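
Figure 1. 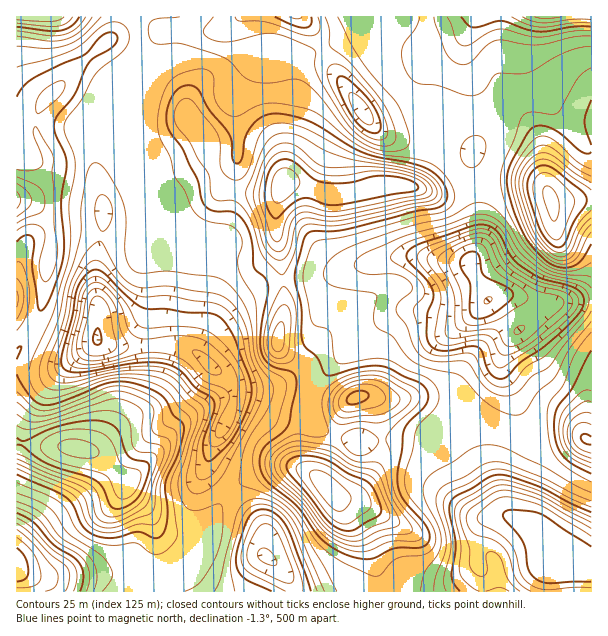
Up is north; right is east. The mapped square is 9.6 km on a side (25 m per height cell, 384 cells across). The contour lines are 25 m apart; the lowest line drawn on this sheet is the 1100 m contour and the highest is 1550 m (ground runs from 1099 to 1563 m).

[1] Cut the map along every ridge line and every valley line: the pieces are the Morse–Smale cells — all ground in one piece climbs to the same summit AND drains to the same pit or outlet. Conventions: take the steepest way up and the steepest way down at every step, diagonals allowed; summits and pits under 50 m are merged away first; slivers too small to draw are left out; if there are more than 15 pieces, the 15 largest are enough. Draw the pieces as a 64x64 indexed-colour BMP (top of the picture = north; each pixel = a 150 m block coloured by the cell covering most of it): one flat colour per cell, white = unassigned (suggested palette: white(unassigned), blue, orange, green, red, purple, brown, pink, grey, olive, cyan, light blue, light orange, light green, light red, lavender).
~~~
<image width="64" height="64" href="data:image/bmp;base64,Qk12CAAAAAAAAHYAAAAoAAAAQAAAAEAAAAABAAQAAAAAAAAIAAATCwAAEwsAABAAAAAAAAAA////ALR3HwAOf/8ALKAsACgn1gC9Z5QAS1aMAMJ34wB/f38AIr28AM++FwDox64AeLv/AIrfmACWmP8A1bDFAAAAAAAAAAAAAAAAAAAAAAu7u7u7szMzMzMzMzMzMzMzAAAAAAAACAAAAAAAAAAAu7u7u7szMzMzMzMzMzMzMzOIiIiIiIiIgAAAAAAAAAu7u7u7uzMzMzMzMzMzMzMzM4iIiIiIiIiAAAAAAAAAu7u7u7u7MzMzMzMzMzMzMzPuiIiIiIiIiIAAAAAAAAC7u7u7u7MzMzMzMzMzMzMz7u6IiIiIiIiIgAAAAAAAALu7u7u7szMzMzMzMzMzMz7u7oiIiIiIiIiAAREQAAAAu7u7u7szMzMzMzMzMzMzPu7uiIiIiIiIiIERERAAAAu7u7u7uzMzMzMzMzMzMz7u7u6IiIiIiIiIgREREQAAu7u7u7uzMzMzMzMzMzA+7u7u7oiIiIiIiIgREREREAu7u7u7uzMzMzMzMzMwAO7u7u7uiIiIiIiIgREREREQu7u7u7u7AzMzMzMzMzAA7u7u7u6IiIiIiIgRERERERC7u7u7u7AAMzMzMzMzAADu7u7u7oiIiIiIiBERERERAAC7u7u7AAADMzMzMzMAAO7u7u7uiIiIiIiBERERERAAAAC7uwAAAAAzMzMzMAAA7u7u7u6IiIiIiBEREREREAAAAAAAAAAAADMzMzMwAADu7u7u7oiIiIiBERERERERAAAAAAAAAAAAAzMzMwAAAO7u7u7ugREREREREREREREAAAAAAAAAAAADMzMAAAAA7u7u7u4RERERERERERERERAAAAAAAAd3d3AAAAAAAAAMzMzMzBEREREREREREREREAAAAAAHd3d3AAAAAAAAB3zMzMzMERERERERERERERERAAAAAAd3d3cAAAAAAAB3fMzMzMwREREREREREREREREAAAAAB3d3dwAAAAAAd3d8zMzMzBEREREREREREREREQAAAAAHd3d3AAAAd3d3d3zMzMzMERERERERERERERERAAAAAAd3d3d3d3d3d3d3fMzMzMwREREREREREREREREAAAAAAHd3d3d3d3d3d3fMzMzMzBERERERERERERERAAAAAAAAB3d3d3d3d3d3d8zMzMzMERERERERERERERAAAAAAAAAAd3d3d3d3d3d3zMzMzMwRERERERERERERAAAAAACZkAAHd3d3d3d3d3fMzMzMzAERERERIiIiIiIgAAAACZmZAAB3d3d3d3d3d3zMzMzMARHd3dIiIiIiIiAAAAAJmZmZmZd3d3d3d3d3fMzMzMwA3d3d0iIiIiIiIgAAAAmZmZmZmXd3d3d3d3d3zMzMzADd3d3SIiIiIiIiIAAAAJmZmZmZl3d3d3d3d3AMzMzMAA3d3dIiIiIiIiIiAAAAmZmZmZmZmZmZmZd3AAzMzMwADd3d0iIiIiIiIiIgAACZmZmZmZmZmZmZmXAACqqqqgAN3d3SIiIiIiIiIiIAAJmZmZmZmZmZmZmZqqqqqqqqAA3d3dIiIiIiIiIiIiIgmZmZmZmZmZmZmZqqqqqqqqoADd3d0iIiIiIiIiIiIiJmZmaZmZmZmZmZmqqqqqqqqgAA3d3SIiIiIiIiIiIiJmZmZmZpmZmZmZmqqqqqqqqqAADd3dIiIiIiIiIiIiImZmZmZmZmZmZmZmqqqqqqqqoAAN3d0iIiIiIiIiIiIiZmZmZmZmZmZmZmaqqqqqqqqgAA3d3SIiIiIiIiIiIiJmZmZmZmZmZmZmZmqqqqqqqqAADd3d0iIiIiIiIiIiImZmZmZmZmZmZmZmaqqqqqqqoADd3d3QAAAiIiIiIiIiZmZmZmZmZmZmZmZqqqqqqqqgDd3d3dAAAAIiIiIiIiJmZmZmZmZmZmZmZmqqqqqqqqDd3d3d0AAAAiIiIiIiImZmZmZmZmZmZmZmqqqqqqREQA3d3d0AAAAiIiIiImZmZmZlVVZmZmZgAAaqqqqqRERAAN3d3QAAAAIiIiJmZmZlVVVVVVVVVQAAAEREREREREAA3d3dAAAAAAIiJmZmZmVVVVVVVVVVAAAAREREREREQAAN3d0AAAAAAAImZmZmVVVVVVVVVVVQAABERERERERAAA3d3QAAAAAAAGZmZmVVVVVVVVVVVVAAAEREREREREAAAA3dAAAAAAAAZVVVVVVVVVVVVVVVUAAPREREREREQAAAAAAAAAAAAABVVVVVVVVVVVVVVVVQAP9ERERERERAAAAAAAAAAAAABVVVVVVVVVVVVVAAAAD///REREREREAAAAAAAAAAAABVVVVVVVVVVVVVAAAAD///9EREREREQAAAAAAAAAAAAFVVVVVVVVVVVVAAAAD////0RERERERAAAAAAAAAAAAAVVVVVVVVVVVVUAAAD/////REREREREAAAAAAAAAAAAAFVVVVVVVVVVUAAAD/////REREREREQAAAAAAAAAAAAABVVVVVVVVVUAAAD/////9ERERERERAAAAAAAAAAAAAAAVVVVVVVVVQAAD/////9EREREREREAAAAAAAAAAAAAAAAVVVVVVVQAAAP/////0REREREREQAAAAAAAAAAAAAAAAFUAAAVQAAAP//////RERERERERAAAAAAAAAAAAAAAAAAAAAAAAAAA//////9EREREREREAAAAAAAAAAAAAAAAAAAAAAAAAAAP/////0REREREREQAAAAAAAAAAAAAAAAAAAAAAAAAAA//////RERERERERAAAAAAAAAAAAAAAAAAAAAAAAAAAD//////0RERERERE"/>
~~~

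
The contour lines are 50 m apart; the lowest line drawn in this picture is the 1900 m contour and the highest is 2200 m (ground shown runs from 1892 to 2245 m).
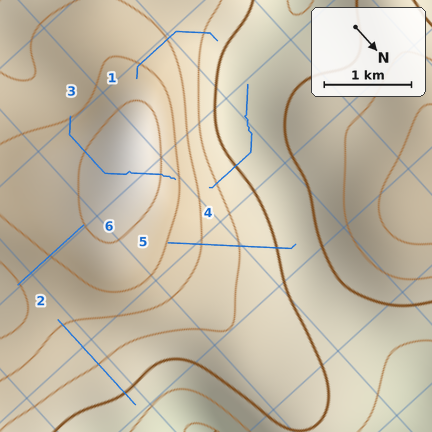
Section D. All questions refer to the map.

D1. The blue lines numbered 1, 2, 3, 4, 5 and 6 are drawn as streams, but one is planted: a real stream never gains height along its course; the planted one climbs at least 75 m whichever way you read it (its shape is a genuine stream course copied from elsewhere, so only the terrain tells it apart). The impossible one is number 3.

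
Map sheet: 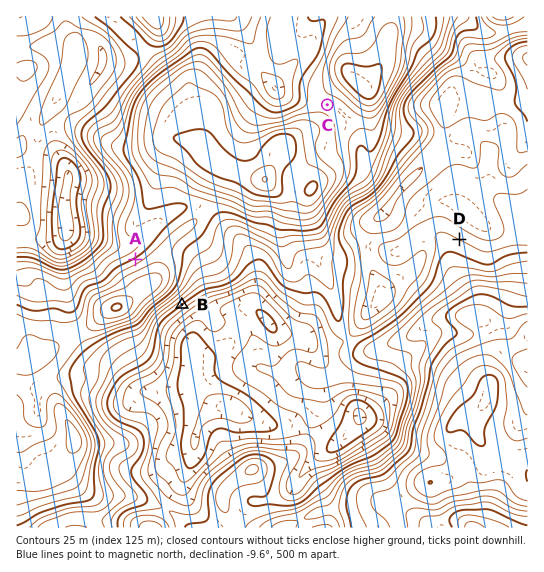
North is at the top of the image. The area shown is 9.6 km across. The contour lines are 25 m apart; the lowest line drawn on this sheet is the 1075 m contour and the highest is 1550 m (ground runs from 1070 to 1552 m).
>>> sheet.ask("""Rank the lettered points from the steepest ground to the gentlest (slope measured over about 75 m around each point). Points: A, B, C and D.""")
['B', 'A', 'D', 'C']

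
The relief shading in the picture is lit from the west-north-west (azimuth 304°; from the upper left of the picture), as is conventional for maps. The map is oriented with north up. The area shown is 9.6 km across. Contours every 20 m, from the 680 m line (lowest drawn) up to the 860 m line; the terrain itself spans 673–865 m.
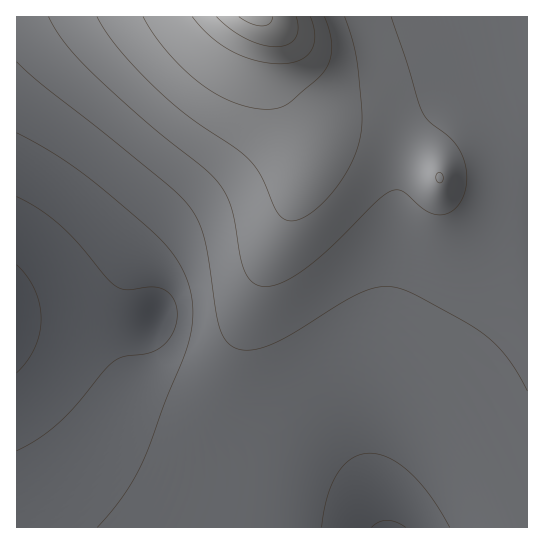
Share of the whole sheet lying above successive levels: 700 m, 92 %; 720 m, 78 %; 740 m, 47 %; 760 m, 24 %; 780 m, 12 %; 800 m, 5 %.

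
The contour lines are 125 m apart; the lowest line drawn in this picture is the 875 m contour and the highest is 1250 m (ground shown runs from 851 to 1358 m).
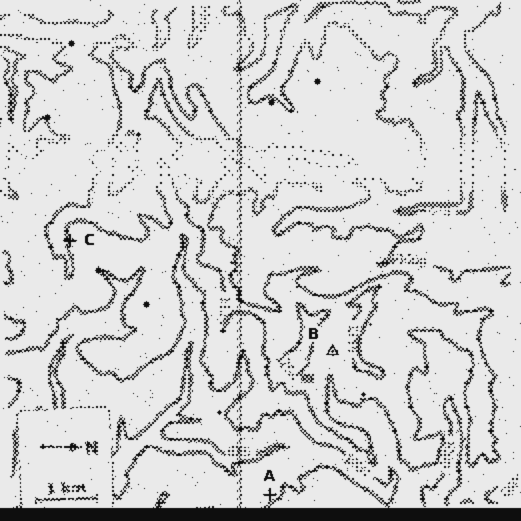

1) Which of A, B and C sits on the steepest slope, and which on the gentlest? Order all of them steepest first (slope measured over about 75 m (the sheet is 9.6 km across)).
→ C A B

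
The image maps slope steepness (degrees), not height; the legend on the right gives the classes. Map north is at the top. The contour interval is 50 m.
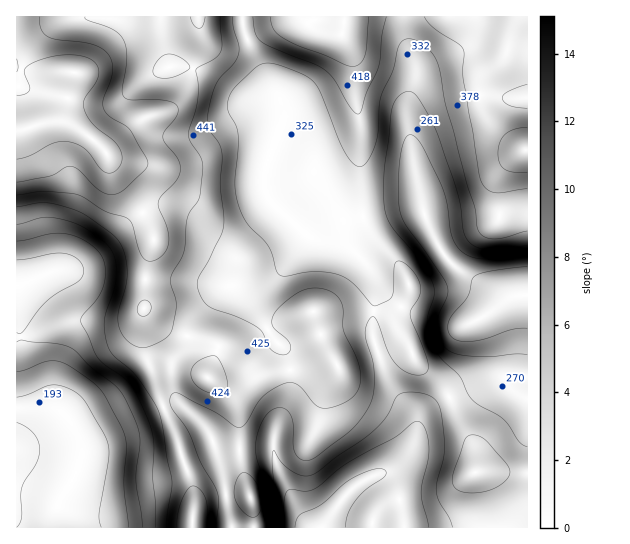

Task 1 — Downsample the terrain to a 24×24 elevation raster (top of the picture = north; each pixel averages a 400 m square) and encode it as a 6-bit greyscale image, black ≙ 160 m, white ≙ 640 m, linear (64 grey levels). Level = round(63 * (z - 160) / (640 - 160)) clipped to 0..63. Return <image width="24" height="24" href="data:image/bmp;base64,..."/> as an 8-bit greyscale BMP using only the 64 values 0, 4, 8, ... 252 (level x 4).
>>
<image width="24" height="24" href="data:image/bmp;base64,Qk12BgAAAAAAADYEAAAoAAAAGAAAABgAAAABAAgAAAAAAEACAAATCwAAEwsAAAABAAAAAAAAAAAAAAEBAQACAgIAAwMDAAQEBAAFBQUABgYGAAcHBwAICAgACQkJAAoKCgALCwsADAwMAA0NDQAODg4ADw8PABAQEAAREREAEhISABMTEwAUFBQAFRUVABYWFgAXFxcAGBgYABkZGQAaGhoAGxsbABwcHAAdHR0AHh4eAB8fHwAgICAAISEhACIiIgAjIyMAJCQkACUlJQAmJiYAJycnACgoKAApKSkAKioqACsrKwAsLCwALS0tAC4uLgAvLy8AMDAwADExMQAyMjIAMzMzADQ0NAA1NTUANjY2ADc3NwA4ODgAOTk5ADo6OgA7OzsAPDw8AD09PQA+Pj4APz8/AEBAQABBQUEAQkJCAENDQwBEREQARUVFAEZGRgBHR0cASEhIAElJSQBKSkoAS0tLAExMTABNTU0ATk5OAE9PTwBQUFAAUVFRAFJSUgBTU1MAVFRUAFVVVQBWVlYAV1dXAFhYWABZWVkAWlpaAFtbWwBcXFwAXV1dAF5eXgBfX18AYGBgAGFhYQBiYmIAY2NjAGRkZABlZWUAZmZmAGdnZwBoaGgAaWlpAGpqagBra2sAbGxsAG1tbQBubm4Ab29vAHBwcABxcXEAcnJyAHNzcwB0dHQAdXV1AHZ2dgB3d3cAeHh4AHl5eQB6enoAe3t7AHx8fAB9fX0Afn5+AH9/fwCAgIAAgYGBAIKCggCDg4MAhISEAIWFhQCGhoYAh4eHAIiIiACJiYkAioqKAIuLiwCMjIwAjY2NAI6OjgCPj48AkJCQAJGRkQCSkpIAk5OTAJSUlACVlZUAlpaWAJeXlwCYmJgAmZmZAJqamgCbm5sAnJycAJ2dnQCenp4An5+fAKCgoAChoaEAoqKiAKOjowCkpKQApaWlAKampgCnp6cAqKioAKmpqQCqqqoAq6urAKysrACtra0Arq6uAK+vrwCwsLAAsbGxALKysgCzs7MAtLS0ALW1tQC2trYAt7e3ALi4uAC5ubkAurq6ALu7uwC8vLwAvb29AL6+vgC/v78AwMDAAMHBwQDCwsIAw8PDAMTExADFxcUAxsbGAMfHxwDIyMgAycnJAMrKygDLy8sAzMzMAM3NzQDOzs4Az8/PANDQ0ADR0dEA0tLSANPT0wDU1NQA1dXVANbW1gDX19cA2NjYANnZ2QDa2toA29vbANzc3ADd3d0A3t7eAN/f3wDg4OAA4eHhAOLi4gDj4+MA5OTkAOXl5QDm5uYA5+fnAOjo6ADp6ekA6urqAOvr6wDs7OwA7e3tAO7u7gDv7+8A8PDwAPHx8QDy8vIA8/PzAPT09AD19fUA9vb2APf39wD4+PgA+fn5APr6+gD7+/sA/Pz8AP39/QD+/v4A////ABQMEBAcOGSUqHx0dDQUDBQkICA4TFBQUBQQEBAcQGSInICEeDgoHBAcICRAWGBcVBQQEBAcRGiEjHR8aERIOCAUGCA8ZHBsYBgUEBAYQGiMfGx0WFBoXEQsICQ0WGxkVBQQEBAgQGyIdHB4YFRwdGRMOCw4WGBYSBQQEBgwUHh8eISIcGR0fHhgSDhAUFBIPBgUGCRAZISElJiQhHiAiIhsVFBQUEQ8ODAoLEhohJCMnJyQiISEkJBsYGhcSDw4OEhETGCEmJiQlJiQgHyEkIRoZGxMJCAkKEhUXGyMqKiYkIyEfISMjHhkaGQ8EAgMEERMWGSErLCYhHx4dHyMjHhkZGRIIAwEBERESFR4pKiUgHh0cGh0dGhcYGhIJBQIBEhISFR4pLCchHx4bGBcXFhYYFgwICgoJGRcXGyQsLyojIB0ZFhUVFhYWDwgMFBgWIR8hJistLikkIRoWFRUWFhYSCQcOGBwbKikrLjIwLSomIRgWFhYWFhYQCAgQGh4eNTMxNTg0MS0nIBgWFhYWFxcQCQsTHSMlOjg2Ojs2MSwmIBkWFhYXGRkRCg4WHyUqPTw7OzgzLyokHhkWFhYXGxwTDREZICQnPDw8ODIwMCwlHBgWFhYZHh0UDxQbICEhOjs8OTErKSkmHhgWFhcbIR8XExYcICAfOjs9OzMqJiYmIhwYGRsgJSMaFRcdISIiODc3NTArJycpJx8eISYoKiUcGBoeICMjNzIvLi0rKSosJx8iKCorKyYeHB8hISMlA=="/>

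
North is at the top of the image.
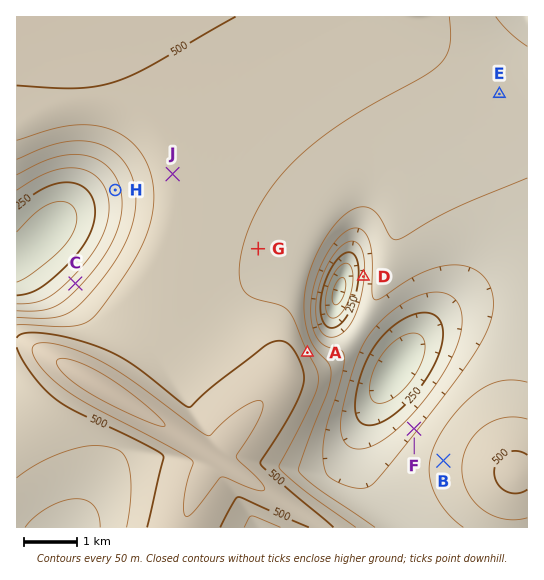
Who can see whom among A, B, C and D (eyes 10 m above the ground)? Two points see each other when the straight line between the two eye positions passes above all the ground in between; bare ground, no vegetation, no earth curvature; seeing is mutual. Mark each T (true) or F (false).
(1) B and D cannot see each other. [T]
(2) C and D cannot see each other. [T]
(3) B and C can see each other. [F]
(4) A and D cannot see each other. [F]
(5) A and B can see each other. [T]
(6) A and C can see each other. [F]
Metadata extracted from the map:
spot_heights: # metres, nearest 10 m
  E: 430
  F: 340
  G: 440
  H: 330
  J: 470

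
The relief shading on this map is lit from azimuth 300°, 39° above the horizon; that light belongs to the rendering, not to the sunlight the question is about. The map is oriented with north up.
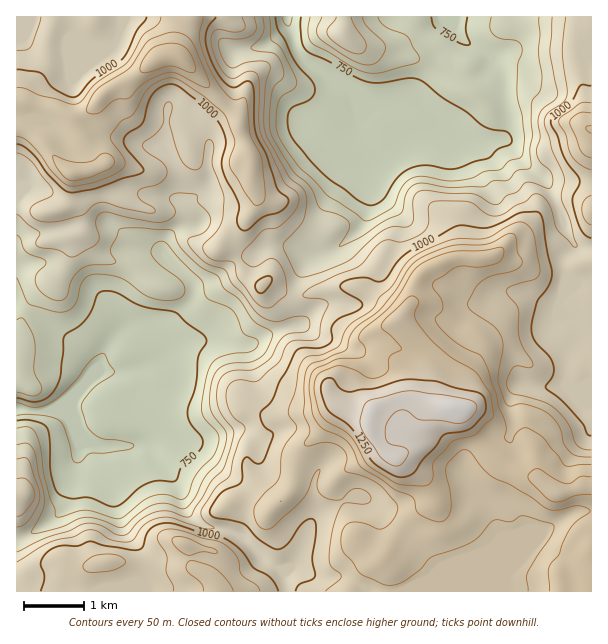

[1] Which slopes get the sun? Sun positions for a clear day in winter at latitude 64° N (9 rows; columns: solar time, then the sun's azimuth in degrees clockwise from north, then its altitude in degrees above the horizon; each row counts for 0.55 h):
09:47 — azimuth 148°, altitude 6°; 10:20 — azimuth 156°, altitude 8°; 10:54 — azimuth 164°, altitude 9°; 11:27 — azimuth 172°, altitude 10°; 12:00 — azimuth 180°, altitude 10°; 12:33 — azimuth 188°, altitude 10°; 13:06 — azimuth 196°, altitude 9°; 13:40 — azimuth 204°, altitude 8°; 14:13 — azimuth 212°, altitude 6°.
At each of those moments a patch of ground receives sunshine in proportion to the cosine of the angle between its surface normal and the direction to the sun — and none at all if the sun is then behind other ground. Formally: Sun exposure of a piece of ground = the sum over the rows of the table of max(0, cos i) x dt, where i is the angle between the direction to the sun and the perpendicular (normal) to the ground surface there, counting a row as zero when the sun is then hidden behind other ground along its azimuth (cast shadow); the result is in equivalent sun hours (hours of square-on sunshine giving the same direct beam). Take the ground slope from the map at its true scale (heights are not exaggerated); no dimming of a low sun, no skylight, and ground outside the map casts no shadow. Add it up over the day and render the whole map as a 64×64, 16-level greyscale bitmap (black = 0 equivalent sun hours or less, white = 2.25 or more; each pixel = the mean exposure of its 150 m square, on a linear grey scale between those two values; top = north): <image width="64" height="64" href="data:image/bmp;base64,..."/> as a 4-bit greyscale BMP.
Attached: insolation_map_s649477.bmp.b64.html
<image width="64" height="64" href="data:image/bmp;base64,Qk12CAAAAAAAAHYAAAAoAAAAQAAAAEAAAAABAAQAAAAAAAAIAAATCwAAEwsAABAAAAAAAAAAAAAAABEREQAiIiIAMzMzAERERABVVVUAZmZmAHd3dwCIiIgAmZmZAKqqqgC7u7sAzMzMAN3d3QDu7u4A////AEVEVWZlVVVVVWZlQzIjMjMhEQFHiHVVVVVVVVVVVVREVVVWd4iHZWZnmXUyEQASIRJDNquqmGVVVVVVVVVVVEQkVmZmiamGVVZlMiNCABREVniYiYd3dlVVVVVVREM0RAE1ZTIzRDIjRVQ0ZTIBaIZVV4dVVlVmZlVVVVVTISRFAAERAAAAACaJmHUxADeYhlRFd2QjRFZ3d2VVVVQiRUUAAAAAAAAAR4ZCEAACipd2VERmUxJEV4mIdlVVVTIkQ0AAAAAAAAASEAAAACarp2ZUQzMyEkVmeIh2ZVVVQyNExQAAAAAAAAAAAAAUiZqph2VDEAESRniHZWZmZmZ2MRK5MAAAAAAAAAAAAYqYZpuodlMQACM2iqhkRVZWeKylIptgAAAAAAAAAAAAN3YyWbqYdSESRWVmZlREVVaKzv25eFAAAAAAAAAAAAABIyETeYiYVVV5uodUREVmeby6q8wRIAAAAAAAAAAAAAACMhE2ZniHec7+yWREVoqrunMjZwEQAAAAAAAAAAAAABQyIzVkNpvf//64ZDVompl2MQASAiAAAAAAAAAAAAAARCI0VWUya///yoZFVniHZDIiEAACMRAAAAAAAAAAAAEzM0VWiGRHvbhomYmHd2VCIzIgAAEiIQAAAAAAAAAAASMzM0aJmIm5ZEV6y6h2UyNEMRAAACIhAAABERAAAAABIjQyI2m8zLhURFaKvLdDNFIiEAABIyEiRVQzIRAAABQyRlIRON79plVVZ4v/+mZUIRMxAQABETVlVDMyIhI2mpd3ZmZ639plVVVWi83suEIzMxASAAATRVREMzIiNGmqqXVWd4rLlUVlVVZ5maykIjIQABExRDNERERDMzMzV4dlQzQzWIZDM1VVVnZURVIQAAABIv/9hEI0REREQzM1ZUMiMzR4YyEQFFVTEAABMxAAABJEuGeYQxIzRERDMzRDIhIzNGZDEQAAERAAAAASEAABI0RDJGd0MRIzREREQyEAAiI0QhIhAAAAAAAAASRBAkREVUREVWZERURERFVCAAAAETMgABAAAAAAAAARJWeIZURFVVVVZ2VnZlVVVUIAAAABIgAAAAAREAEREAE1Z2QzRERVVVVnh1VVVVVUMQAAABIhAAAAE0MzMzMQEkVlMRNERERERWd3ZVVVVVQyIQAAEQAAAAFVRVVVMQEjM0QiI0RERERWZmd1VVVWZVQyERIhAAAAAUZ3d2MRIjIjRDM0RFUzRXh2ZnZVVVZmZUNGiqUQAAAAAUeGMRNDISNEVUREVTRpqpdmZ3d3dnd2VWi9qGMREAAAATREVUMRIzRmVFVVRpvMp2ZmeazKhmZ3isuGZlMQAAAAA3h1MzMzI1ZlVVVnq7qGVWeK3u2mV5q8ynVVVDIhAAABNDNFVUMiRnVVVWeZdmZneKu5hlVWi9yIdSEiNWUgAAEiJGZmZVZ4hlVEZVRGiau8uWMRJXd5tyNUEAABEAAAAUZ3ZomZqqmHVVVTIkes7uyVIRFJztpiABEQAAAAARABFpmIm83KqFVWd3ZVZ5vLhjIiJJzv/FIQAREAAAABIQAANpqqu4ZlMzNFnNyYiZZDMzRYzcu5ZTEBEiEAAAERAAAAEiIkZDQ0UgF3iqmaqHd3d4qnQjVoZUNERUEAAAAAAAAAAAA1M0RDSHVDRnhkVnebuDAAFIqXiHZWZSAAAAAAAAAAAAIzQxOMm8uWMzNHrO/6UgEkerqZh2RDMQAAAAAAAAAAABJDJZur3u2oeL7//rqGVERGrMuXQhAAAAAAEQAAAAAAATNHiWQjR4it/slkNFZ2VEWLuqdBAAAAAAEyEAAAAAAAI2hkQQADZ5qWUyI1VVRGeIdDVTIAAAAAAiEAAAAAAAABVjFDIn3+24ZmeIh3ZWiZdTABEQAAAAABAAAAAAAAAAEyIVVr/////Lu7qYmYipdkMQAAAAEREAAAAAAAAAAAAjREd67pZ63+yXZWiZiJhmQhAAARESIhAAAAAAAAAAAlaKp6zHEAJHhSETV3ZlZmVCEAASIjIiIRAAAAAAAAAneLzL7YMRMyERASRmZVM0QyEAASMzMyIiIQAAAAAAADZ5qq/qQjVTEBI0RWVVVDMhEQARIzMzMzIhEAAAAAAAE2d3jpQjVkNEVodmVUVmd0IRARIjMzMzMyIQAAAAAAEkiHiGQjVmVXiKqGZURniHUzIRIjM0MzMzMiEQAAAAEleql1RVZ3Zoh4qXVVVXmoRFRCIjMzQ0MzMyIiEREiIjRDMhB3dlITiYmYdVVXm7czVVQ0REMzQzMzMzNFd2Q0UxAAAEQhAABIqZmXZnrMkxNVVmVURDREREREVoqWRFZTEAAAAAAAAAJ4ibyqzvowAUVoh1QzNEZlVVZ5l0NFVUIiEQAAAAAAABR77///xBAAJnd0MiRGiqmHeIZDM0RVMzRDEQARAAAAACff//1RAAAVdjESRovu3LupZEVlRFVERUQiABMxEQAAAmvvxiEAAAEzESWK3/26qpdVVVQ0VURVVDMBJEMyIQABE1YyIgAAAAESes7/uYdlRFVCEkZkRVVVRSNEREMhEAEAAAEiAAAAASSc7+plVUREVCEmmXVUREVVVERUREMhAQAAAUVGqoQRI2nLhCERI0MhE2iIdlVERFZVNFVWZTIRAAATaKupdjETRDIREAETQxE0VmVVVVVEVVVEVVVVMyIRADRndkM0QhIyISMiIjRERFRERERERERF"/>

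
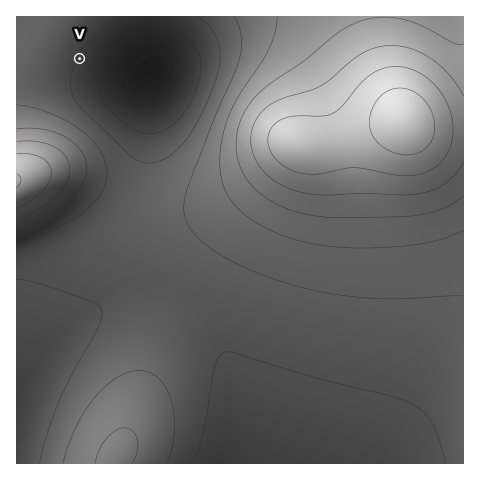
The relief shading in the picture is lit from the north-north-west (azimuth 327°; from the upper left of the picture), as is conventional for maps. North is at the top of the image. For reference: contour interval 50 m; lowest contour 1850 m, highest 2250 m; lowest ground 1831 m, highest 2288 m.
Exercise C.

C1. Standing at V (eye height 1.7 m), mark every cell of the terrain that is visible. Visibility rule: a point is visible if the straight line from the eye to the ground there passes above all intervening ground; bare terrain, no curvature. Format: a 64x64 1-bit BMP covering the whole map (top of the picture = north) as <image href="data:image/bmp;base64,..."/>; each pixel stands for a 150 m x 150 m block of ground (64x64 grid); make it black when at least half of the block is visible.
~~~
<image width="64" height="64" href="data:image/bmp;base64,Qk0+AgAAAAAAAD4AAAAoAAAAQAAAAEAAAAABAAEAAAAAAAACAAATCwAAEwsAAAIAAAAAAAAA////AAAAAAAAAAAAAAAAAAAAAAAAAAAAAAAAAAAAAAAAAAAAAAAAAAAAAAAAAAAAAAAAAAAAAAAAAAAAAAAAAAAAAAAAAAAAAAAAAAAAAAAAAAAAAAAAAAAAAAAAAAAAAAAAAAAAAAAAAAAAAAAAAAAAAAAAAAAAAAAAAAAAAAAAAAAAAAAAAAAAAAAAAAAAAAAAAAAAAAAAAAAAAAAAAAAAAAAAAAAAAAAAAAAAAAAAAAAAAAAAAAAAAAAAAAAAAAAAAAAAAAAAAAAAAAAAAAAAAAAAAAAAAAAAAAAAAAAAAAAAAAAAAAAAAAAAAAAAAAAAAAAAAAAAAAAAAAAAAAAAAAAAAAAAAAAAAAAAAAAAAAAAAAAAAAAAAAAAAAAAAAAeAAAAAAAAAD/gAAAAAAAAf/gAAAAAAAB//AAAAAAAAH//AAAAAAAA//+AAAAAAAD//+AAAADgAf//8AAAAP8D///4AAAA//////gAAAD//////AAAAP/////8AAAA//////4AAAD//////gAIAP/////+ADwA//////4A/AB//////gP8AD//////B/wAD/////+/+AAH///////4AAP///////gAA+H/////8AAB4f/////wAAD//////+AAAP//////wAAA//////+AAAD//////gAAAH/////gAAAAf////4AAAA=="/>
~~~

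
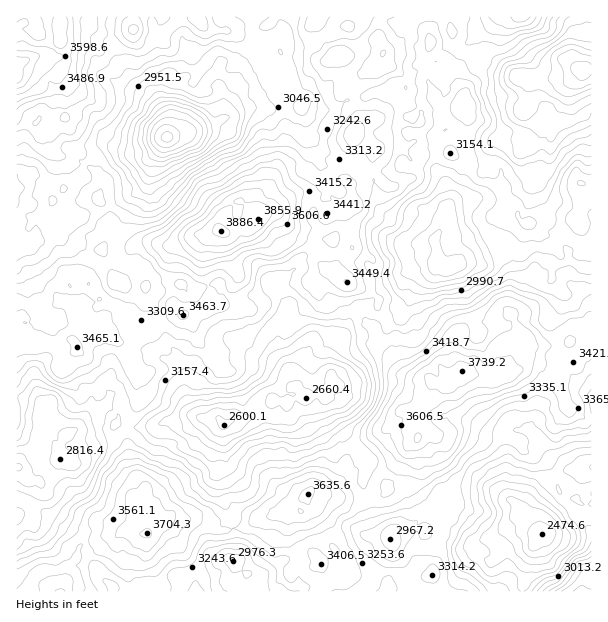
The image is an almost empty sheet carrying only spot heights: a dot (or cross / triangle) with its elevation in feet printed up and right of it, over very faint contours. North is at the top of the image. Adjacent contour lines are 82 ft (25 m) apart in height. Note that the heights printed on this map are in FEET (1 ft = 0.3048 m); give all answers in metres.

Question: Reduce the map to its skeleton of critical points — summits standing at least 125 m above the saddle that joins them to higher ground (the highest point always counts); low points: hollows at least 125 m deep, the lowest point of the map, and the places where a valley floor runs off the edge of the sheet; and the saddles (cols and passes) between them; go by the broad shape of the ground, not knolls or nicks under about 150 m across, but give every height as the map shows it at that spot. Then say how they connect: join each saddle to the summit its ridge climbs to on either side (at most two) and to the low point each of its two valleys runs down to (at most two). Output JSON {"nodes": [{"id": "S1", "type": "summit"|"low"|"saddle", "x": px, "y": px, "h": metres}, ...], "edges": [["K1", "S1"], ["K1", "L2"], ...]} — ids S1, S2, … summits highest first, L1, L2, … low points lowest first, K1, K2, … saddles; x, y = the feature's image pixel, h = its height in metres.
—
{"nodes": [
{"id": "S1", "type": "summit", "x": 582, "y": 69, "h": 1190},
{"id": "S2", "type": "summit", "x": 222, "y": 231, "h": 1185},
{"id": "S3", "type": "summit", "x": 17, "y": 69, "h": 1172},
{"id": "S4", "type": "summit", "x": 462, "y": 369, "h": 1140},
{"id": "S5", "type": "summit", "x": 582, "y": 591, "h": 1060},
{"id": "L1", "type": "low", "x": 167, "y": 137, "h": 664},
{"id": "L2", "type": "low", "x": 542, "y": 534, "h": 754},
{"id": "L3", "type": "low", "x": 224, "y": 425, "h": 793},
{"id": "L4", "type": "low", "x": 449, "y": 269, "h": 804},
{"id": "K1", "type": "saddle", "x": 317, "y": 248, "h": 1012},
{"id": "K2", "type": "saddle", "x": 158, "y": 323, "h": 1008},
{"id": "K3", "type": "saddle", "x": 374, "y": 312, "h": 972},
{"id": "K4", "type": "saddle", "x": 125, "y": 426, "h": 954},
{"id": "K5", "type": "saddle", "x": 252, "y": 24, "h": 943},
{"id": "K6", "type": "saddle", "x": 561, "y": 243, "h": 924},
{"id": "K7", "type": "saddle", "x": 589, "y": 517, "h": 887}],
"edges": [["K1", "S2"], ["K1", "L1"], ["K1", "L3"], ["K2", "S2"], ["K2", "L1"], ["K2", "L3"], ["K3", "S2"], ["K3", "S4"], ["K3", "L3"], ["K3", "L4"], ["K4", "S2"], ["K4", "S4"], ["K4", "L3"], ["K5", "S2"], ["K5", "S3"], ["K5", "L1"], ["K6", "S1"], ["K6", "S4"], ["K6", "L4"], ["K7", "S4"], ["K7", "S5"], ["K7", "L2"]]}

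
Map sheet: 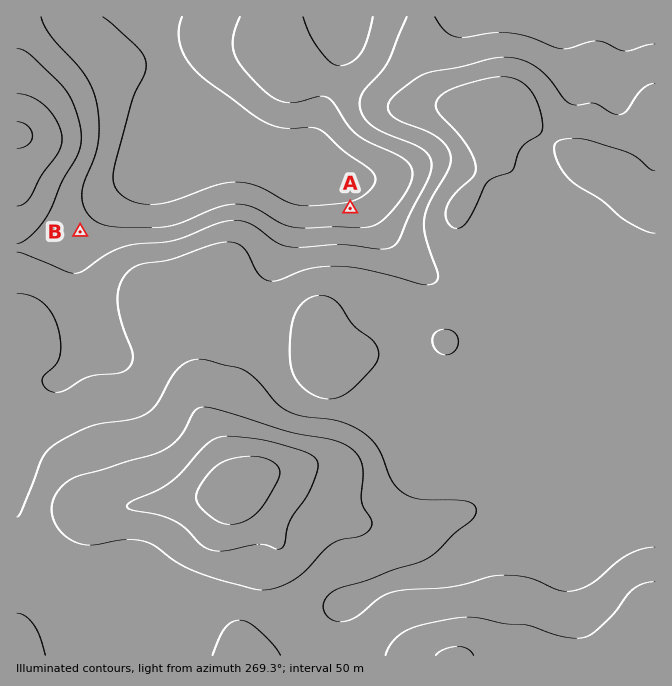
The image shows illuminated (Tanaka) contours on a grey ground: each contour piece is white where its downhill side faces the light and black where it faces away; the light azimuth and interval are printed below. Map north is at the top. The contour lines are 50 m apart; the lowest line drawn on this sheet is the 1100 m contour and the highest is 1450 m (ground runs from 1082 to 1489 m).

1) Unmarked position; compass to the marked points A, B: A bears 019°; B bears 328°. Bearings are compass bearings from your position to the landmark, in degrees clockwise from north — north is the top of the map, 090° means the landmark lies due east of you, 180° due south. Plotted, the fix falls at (249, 502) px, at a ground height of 1480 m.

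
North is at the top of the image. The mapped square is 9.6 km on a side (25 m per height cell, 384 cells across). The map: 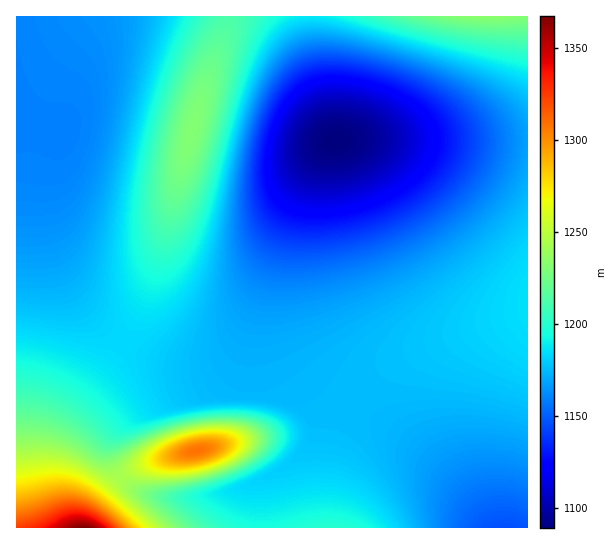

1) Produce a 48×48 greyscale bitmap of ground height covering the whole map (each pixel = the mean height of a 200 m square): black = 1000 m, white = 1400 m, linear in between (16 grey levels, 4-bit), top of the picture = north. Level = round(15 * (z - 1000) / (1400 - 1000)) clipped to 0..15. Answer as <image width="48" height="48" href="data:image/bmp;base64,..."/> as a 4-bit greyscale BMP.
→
<image width="48" height="48" href="data:image/bmp;base64,Qk32BAAAAAAAAHYAAAAoAAAAMAAAADAAAAABAAQAAAAAAIAEAAATCwAAEwsAABAAAAAAAAAAAAAAABEREQAiIiIAMzMzAERERABVVVUAZmZmAHd3dwCIiIgAmZmZAKqqqgC7u7sAzMzMAN3d3QDu7u4A////AMzN3d3LuqmYiId3d3d3d3d3d3ZmZmZmZrzMzcy7qZmIiHd3d3d3d3d3d3ZmZmZmZru8zMuqmZiId3d3d3d3d3d3d3ZmZmZmZru7u7qpmZiIh3d3d3d3d3d3d2ZmZmZmZqqqqqqZmZmZmIh3d3d3d3d3d2ZmZmZmZqqqqpmZmqqqqpmId3d3d3d3dmZmZmZmZpmZmZmZmqu7u7qph3d3d3d3dmZmZmZmZpmZmZiIiaq7u7uqmHd3d3d3dmZmZmZmZpmZmIiIiJmqu7uqmId3d3d3dmZmZmZmZoiIiIiHd3iJmZmZiHd3d3d3d2ZmZmZmZoiIiIh3d3d3iIiIh3d3d3d3d3dmZmZmd4iIiId3d3d3d3d3d3d3d3d3d3d3d3d3d4iIh3d3d3d3d3d3d3d3d3d3d3d3d3d3d4iHd3d3d3d3d3d3d3d3d3d3d3d3d3d3d3d3d3d3d3d3d3dmZnd3d3d3d3d3d3d3d3d3d3d3d3d3d3ZmZmZ3d3d3d3d3d3d3d3d3d3d3d3d3d3ZmZmZmd3d3d3d3d3d3d3d3d3d3d3d3d2ZmZmZmZ3d3d3d3d3d3d3d3d3d3d3d3d2ZmZmZmZmd3d3d3d3d3d3d3d3d3d3d3d2ZmZmZmZmZnd3d3d3d3d3d3d3d3d3d3d3ZmZmZmZmZmZ3d3d3d3d3d3d3d3d3d3d3ZmZmZmZmZmZnd3d3d3d2ZmZ3d3d3d3d3ZmZmZmZmZmZmZ3d3d3d2ZmZnd3d3d3d3ZmZmZmZmZmZmZnd3d3d2ZmZmd3d3d3d3ZmZmZmZmZmZmZmZ3d3d2ZmZmd3d3iHd3ZmZmZmZmZmZmZmZnd3d2ZmZmd3d4iId3ZmZlVVVVVmZmZmZmd3d2ZmZmZ3d4iIh3ZmZVVVVVVVVmZmZmZ3d2ZmZmZ3d4iIh3ZmVVVVVVVVVVZmZmZnd2ZmZmZ3d4iIh3dmVVVVVVVVVVVWZmZmd2ZmZmZ3d4iIiHdmVVRERERFVVVVZmZmZ2ZmZmZnd4iIiHdmVURERERERVVVVmZmZmZmZmZnd4iIiHdmVUREREREREVVVWZmZmZmZmZnd4iJiIdmVURERERERERVVVZmZmZmZmZnd4iJmIdmVUREMzRERERVVVZmZmZmZmZmd4iJmId2VURDMzM0RERFVVZmZmZmZmZmd3iJmId2VURDMzM0RERFVVVmZmZmZmZmd3iJmYh2ZUREMzNERERFVVZmZmZmZmZmd3iImYh2ZVRERERERERVVVZmZmZmZmZmZ3iImYh3ZVREREREREVVVWZmZmZmZmZmZ3eIiYiHZlVERERERFVVVmZmZ2ZmZmZmZ3eIiIiHdlVVRERFVVVWZmZnd2ZmZmZmZ3eIiIiHdmVVVVVVVVZmZmd3d2ZmZmZmZnd4iIiHd2ZVVVVVZmZmZ3d3d2ZmZmZmZnd4iIiId2ZmZmZmZmd3d3d3iGZmZmZmZnd3iIiId3ZmZmZmd3d3eIiIiGZmZmZmZnd3iIiIh3d2Z3d3d3iIiIiIiGZmZmZmZnd3eIiIh3d3d3d3iIiIiJmZmQ=="/>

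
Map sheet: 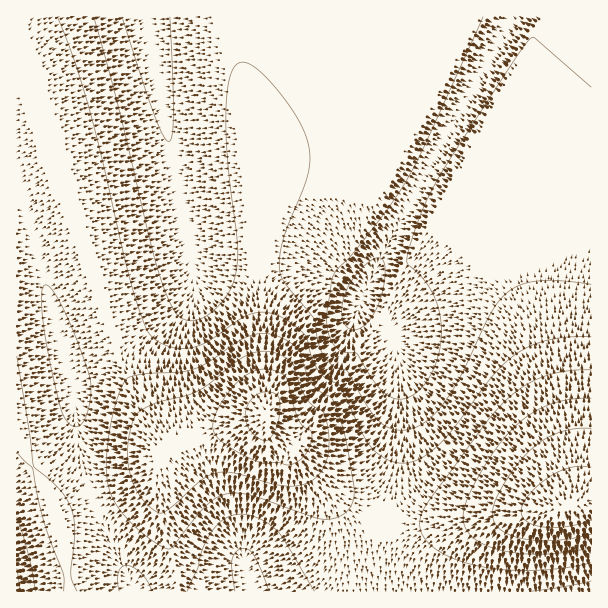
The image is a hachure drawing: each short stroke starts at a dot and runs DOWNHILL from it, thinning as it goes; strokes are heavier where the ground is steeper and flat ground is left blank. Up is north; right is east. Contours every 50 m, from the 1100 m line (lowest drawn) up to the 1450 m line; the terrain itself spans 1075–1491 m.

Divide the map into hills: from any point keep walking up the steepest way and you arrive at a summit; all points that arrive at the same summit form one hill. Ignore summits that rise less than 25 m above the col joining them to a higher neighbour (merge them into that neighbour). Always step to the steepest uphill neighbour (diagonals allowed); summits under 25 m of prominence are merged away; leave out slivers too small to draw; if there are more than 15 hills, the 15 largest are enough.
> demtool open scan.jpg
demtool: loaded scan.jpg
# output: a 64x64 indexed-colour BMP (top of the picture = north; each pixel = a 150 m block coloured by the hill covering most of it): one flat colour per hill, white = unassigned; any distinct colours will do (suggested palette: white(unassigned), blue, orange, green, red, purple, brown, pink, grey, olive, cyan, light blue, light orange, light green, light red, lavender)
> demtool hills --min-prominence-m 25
<image width="64" height="64" href="data:image/bmp;base64,Qk12CAAAAAAAAHYAAAAoAAAAQAAAAEAAAAABAAQAAAAAAAAIAAATCwAAEwsAABAAAAAAAAAA////ALR3HwAOf/8ALKAsACgn1gC9Z5QAS1aMAMJ34wB/f38AIr28AM++FwDox64AeLv/AIrfmACWmP8A1bDFABERERERERIiIiIhEREiIiIiIiIiIREREREREREREREREREREREREiIiIiIiEiIiIiIiIiIREREREREREREREREREREREREiIiIiIiIiIiIiIiIiIhERERERERERERERERERERERESIiIiIiIiIiIiIiIiIiERERERERERERERERERERERESIiIiIiIiIiIiIiIiIiIRERERERERERERERERERERERIiIiIiIiIiIiIiIiIiIiERERERERERERERERERERERIiIiIiIiIiIiIiIiIiIiIREREREREREREREREREREREiIiIiIiIiIiIiIiIiIiIhEREREREREREREREREREREiIiIiIiIiIiIiIiIiIiIiERERERERERERERERERERESIiIiIiIiIiIiIiIiIiIiIRERERERERERERERERERERIiIiIiIiIiIiIiIiIiIiIiERERERERERERERERERERIiIiIiIiIiIiIiIiIiIiIiIREREREREREREREREREREiIiIiIiIiIiIiIiIiIiIiIhERERERERERERERERERESIiIiIiIiIiIiIiIiIiIiIiERERERERERERERERERESIiIiIiIiIiIiIiIiIiIiIiIRERERERERERERERERERIiIiIiIiIiIiIiIiIiIiIiIiEREREREREREREREREREiIiIiIiIiIiIiIiIiIiIiIiIRERERERERERERERERESIiIiIiIiIiIiIiIiIiIiIiIhERERERERERERERERERIiIiIiIiIiIiIiIiIiIiIiIiEREREREREREREREREREiIiIiIiIiIiIiIiIiIiIiIiIRERERERERERERERERESIiIiIiIiIiIiIiIiIiIiIiIhERERERERERERERERERIiIiIiIiIiIiIiIiIiIiIiIiERERERERERERERERERIiIiIiIiIiIiIiIiIiIiIiIiIREREREREREREREREREiIiIiIiIiIiIiIiIiIiIiIiIhERERERERERERERERESIiIiIiIiIiIiIiIiIiIiIiIiERERERERERERERERERIiIiIiIiIiIiIiIiIiIiIiIiERERERERERERERERERIiIiIiIiIiIiIiIiIiIiIiIiIREREREREREREREREREiIiIiIiIiIiIiIiIiIiIiIiIhERERERERERERERERESIiIiIiIiIiIiIiIiIiIiIiIiERERERERERERERERERIiIiIiIiIiIiIiIiIiIiIiIiEREREREREREREREREREREiIiIiIiIiIiIiIiIiIiIiERERERERERERERERERERERESIiIiIiIiIiIiIiIiIiERERERERERERERERERERERERERIiIiIiIiIiIiIiIiEREREREREREREREREREREREREREREiIiIiIiIiIiIiIREREREREREREREREREREREREREREREiIiIiIiIiIiIRERERERERERERERERERERERERERERESIiIiIiIiIiEREREREREREREREREREREREREREREREREiIiIiIiIhEREREREREREREREREREREREREREREREREiIiIiIiERERERERERERERERERERERERERERERERERERERERERERERERERERERERERERERERERERERERERERERERERERERERERERERERERERERERERERERERERERERERERERERERERERERERERERERERERERERERERERERERERERERERERERERERERERERERERERERERERERERERERERERERERERERERERERERERERERERERERERERERERERERERERERERERERERERERERERERERERERERERERERERERERERERERERERERERERERERERERERERERERERERERERERERERERERERERERERERERERERERERERERERERERERERERERERERERERERERERERERERERERERERERERERERERERERERERERERERERERERERERERERERERERERERERERERERERERERERERERERERERERERERERERERERERERERERERERERERERERERERERERERERERERERERERERERERERERERERERERERERERERERERERERERERERERERERERERERERERERERERERERERERERERERERERERERERERERERERERERERERERERERERERERERERERERERERERERERERERERERERERERERERERERERERERERERERERERERERERERERERERERERERERERERERERERERERERERERERERERERERERERERERERERERERERERERERERERERERERERERERERERERERERERERERERERERERERERERERERERERERERERERERERERERERERERERERERERERERERERERERERERERERERERERERERERERERERERERERERERERERERERERERERERERERERERERERERERERERERERERERERERERERERERERERERERERERERERERERERERERERERERERERERERERERERERERERERERERERERERERERERERERERERERERERERERERERERERERERERERERERERERERERERERERERERERERERERERERERERERERERERERERERERERER"/>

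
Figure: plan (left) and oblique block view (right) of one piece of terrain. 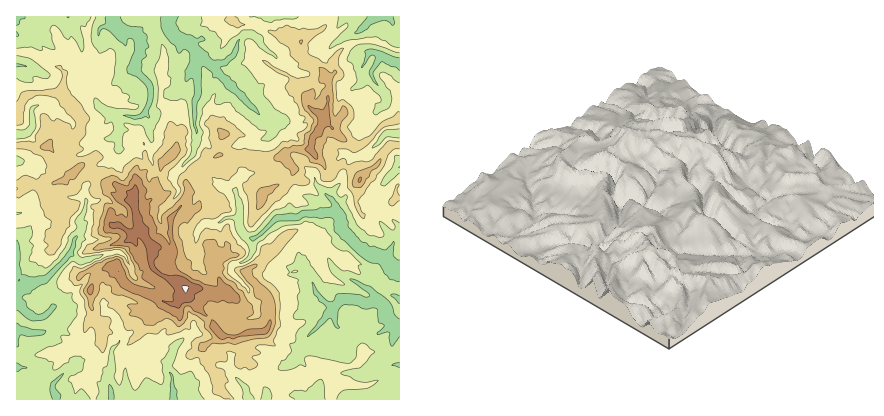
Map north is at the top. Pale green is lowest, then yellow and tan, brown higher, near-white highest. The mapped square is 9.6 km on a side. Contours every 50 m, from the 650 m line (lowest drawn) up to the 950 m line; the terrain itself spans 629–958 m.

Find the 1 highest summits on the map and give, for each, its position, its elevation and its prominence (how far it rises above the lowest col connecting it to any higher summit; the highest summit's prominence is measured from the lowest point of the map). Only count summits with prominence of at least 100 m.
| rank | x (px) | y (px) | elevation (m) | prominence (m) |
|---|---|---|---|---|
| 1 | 186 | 288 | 958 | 329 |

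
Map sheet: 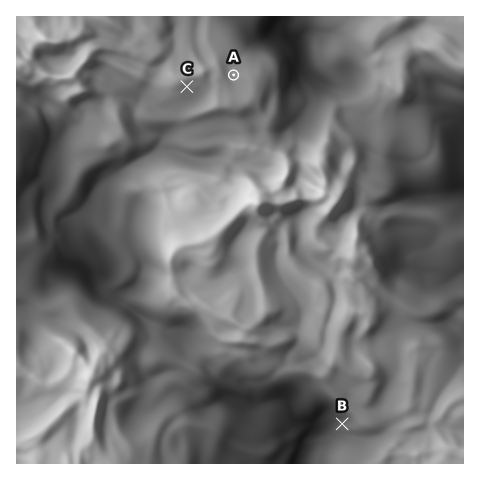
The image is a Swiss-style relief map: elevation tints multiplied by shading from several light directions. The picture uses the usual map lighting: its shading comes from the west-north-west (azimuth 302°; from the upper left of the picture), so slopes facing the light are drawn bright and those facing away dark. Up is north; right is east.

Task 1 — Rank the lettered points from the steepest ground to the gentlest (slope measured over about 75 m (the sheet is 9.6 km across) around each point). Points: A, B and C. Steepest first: B C A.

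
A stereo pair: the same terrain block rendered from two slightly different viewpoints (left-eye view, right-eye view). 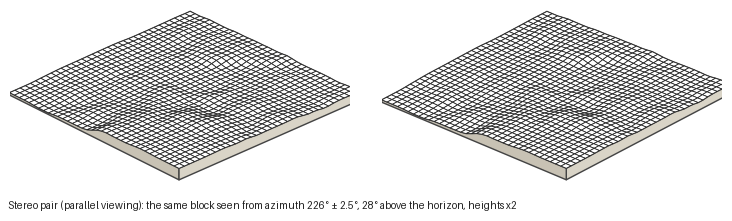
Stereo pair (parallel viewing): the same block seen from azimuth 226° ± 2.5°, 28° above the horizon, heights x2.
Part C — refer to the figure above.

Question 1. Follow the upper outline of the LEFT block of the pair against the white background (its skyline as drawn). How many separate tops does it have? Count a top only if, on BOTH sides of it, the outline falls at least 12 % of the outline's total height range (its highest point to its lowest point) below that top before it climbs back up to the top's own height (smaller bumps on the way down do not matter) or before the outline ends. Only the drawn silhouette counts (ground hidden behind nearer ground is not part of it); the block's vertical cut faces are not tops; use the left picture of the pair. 2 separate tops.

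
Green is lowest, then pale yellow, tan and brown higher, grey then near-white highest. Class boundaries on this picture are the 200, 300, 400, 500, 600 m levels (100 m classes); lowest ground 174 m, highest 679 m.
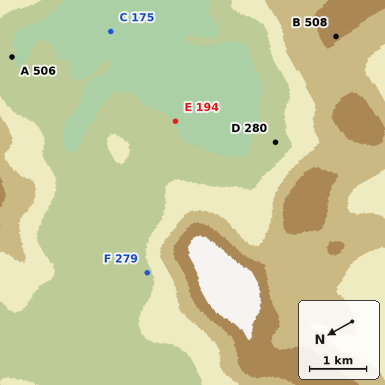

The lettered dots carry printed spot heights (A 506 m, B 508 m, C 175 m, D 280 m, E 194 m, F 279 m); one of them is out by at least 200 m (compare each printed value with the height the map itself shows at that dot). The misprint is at A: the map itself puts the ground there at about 206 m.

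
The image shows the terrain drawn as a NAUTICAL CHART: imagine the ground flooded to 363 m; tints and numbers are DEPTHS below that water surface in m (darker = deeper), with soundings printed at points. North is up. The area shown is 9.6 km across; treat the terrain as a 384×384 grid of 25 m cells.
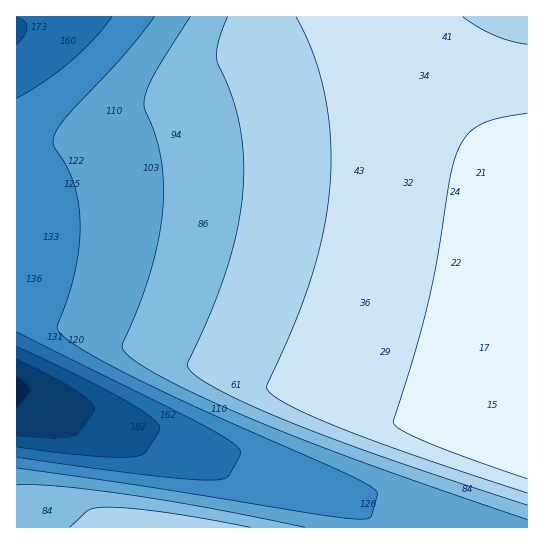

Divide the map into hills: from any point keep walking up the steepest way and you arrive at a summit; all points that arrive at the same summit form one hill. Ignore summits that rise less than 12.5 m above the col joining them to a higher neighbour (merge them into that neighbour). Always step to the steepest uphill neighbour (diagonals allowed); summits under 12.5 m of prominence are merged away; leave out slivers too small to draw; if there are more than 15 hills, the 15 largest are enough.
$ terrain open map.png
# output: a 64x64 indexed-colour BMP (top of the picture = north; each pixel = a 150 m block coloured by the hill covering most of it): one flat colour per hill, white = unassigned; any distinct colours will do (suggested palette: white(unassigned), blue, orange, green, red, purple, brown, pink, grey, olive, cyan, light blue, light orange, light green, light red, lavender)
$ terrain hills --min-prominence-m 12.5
<image width="64" height="64" href="data:image/bmp;base64,Qk12CAAAAAAAAHYAAAAoAAAAQAAAAEAAAAABAAQAAAAAAAAIAAATCwAAEwsAABAAAAAAAAAA////ALR3HwAOf/8ALKAsACgn1gC9Z5QAS1aMAMJ34wB/f38AIr28AM++FwDox64AeLv/AIrfmACWmP8A1bDFACIiIiIiIiIiIiIiIiIiIiIiIiIiIiIiIRERERERERERIiIiIiIiIiIiIiIiIiIiIiIiIiIiIiEREREREREREREiIiIiIiIiIiIiIiIiIiIiIiIiIiIRERERERERERERESIiIiIiIiIiIiIiIiIiIiIiIiIhERERERERERERERERIiIiIiIiIiIiIiIiIiIiIiIiIREREREREREREREREREiIiIiIiIiIiIiIiIiIiIiIiERERERERERERERERERESIiIiIiIiIiIiIiIiIiIiIhERERERERERERERERERERIiIiIiIiIiIiIiIiIiIiIREREREREREREREREREREREiIiIiIiIiIiIiIiIiIiERERERERERERERERERERERESIiIiIiIiIiIiIiIiIhERERERERERERERERERERERERIiIiIiIiIiIiIiIiEREREREREREREREREREREREREREiIiIiIiIiIiIiERERERERERERERERERERERERERERESIiIiIiIiIiIRERERERERERERERERERERERERERERERIiIiIiIiIhEREREREREREREREREREREREREREREREREiIiIiIhERERERERERERERERERERERERERERERERERESIiIiERERERERERERERERERERERERERERERERERERERIiERERERERERERERERERERERERERERERERERERERERERERERERERERERERERERERERERERERERERERERERERERERERERERERERERERERERERERERERERERERERERERERERERERERERERERERERERERERERERERERERERERERERERERERERERERERERERERERERERERERERERERERERERERERERERERERERERERERERERERERERERERERERERERERERERERERERERERERERERERERERERERERERERERERERERERERERERERERERERERERERERERERERERERERERERERERERERERERERERERERERERERERERERERERERERERERERERERERERERERERERERERERERERERERERERERERERERERERERERERERERERERERERERERERERERERERERERERERERERERERERERERERERERERERERERERERERERERERERERERERERERERERERERERERERERERERERERERERERERERERERERERERERERERERERERERERERERERERERERERERERERERERERERERERERERERERERERERERERERERERERERERERERERERERERERERERERERERERERERERERERERERERERERERERERERERERERERERERERERERERERERERERERERERERERERERERERERERERERERERERERERERERERERERERERERERERERERERERERERERERERERERERERERERERERERERERERERERERERERERERERERERERERERERERERERERERERERERERERERERERERERERERERERERERERERERERERERERERERERERERERERERERERERERERERERERERERERERERERERERERERERERERERERERERERERERERERERERERERERERERERERERERERERERERERERERERERERERERERERERERERERERERERERERERERERERERERERERERERERERERERERERERERERERERERERERERERERERERERERERERERERERERERERERERERERERERERERERERERERERERERERERERERERERERERERERERERERERERERERERERERERERERERERERERERERERERERERERERERERERERERERERERERERERERERERERERERERERERERERERERERERERERERERERERERERERERERERERERERERERERERERERERERERERERERERERERERERERERERERERERERERERERERERERERERERERERERERERERERERERERERERERERERERERERERERERERERERERERERERERERERERERERERERERERERERERERERERERERERERERERERERERERERERERERERERERERERERERERERERERERERERERERERERERERERERERERERERERERERERERERERERERERERERERERERERERERERERERERERERERERERERERERERERERERERERERERERERERERERERERERERERERERERERERERERERERERERERERERERERERERERERERERERERERERERERERERERERERERERERERERERERERERERERERERERERERERERERERERERERERERERERERERERERERERERERERERERERERERERERERERERERERERERERERERERERERERERERERERERERERERERERERERERERERERERERERERERERERERERERERERERERERERERERERERERERERERERERERERERERERERERERERERERERERERERERERERERERERERERERERERERERERERERERERERERERERERERERERERERERERERERERERERERERERERERERERERERERERERERERERERERERERER"/>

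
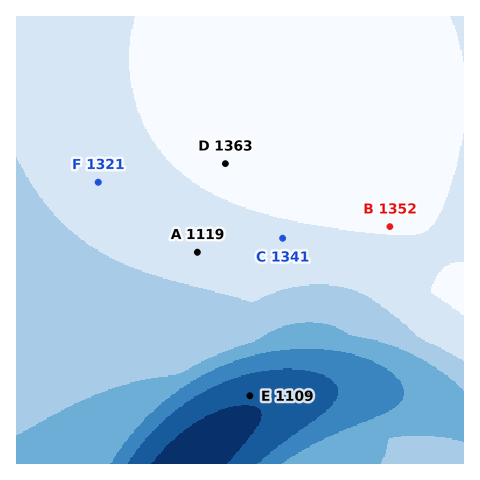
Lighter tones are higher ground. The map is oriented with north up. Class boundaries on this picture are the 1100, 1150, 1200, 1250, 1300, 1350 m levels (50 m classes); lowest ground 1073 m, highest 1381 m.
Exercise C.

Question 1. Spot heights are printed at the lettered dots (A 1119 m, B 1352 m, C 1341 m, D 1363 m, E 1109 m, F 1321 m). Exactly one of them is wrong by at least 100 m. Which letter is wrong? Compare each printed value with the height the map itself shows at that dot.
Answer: A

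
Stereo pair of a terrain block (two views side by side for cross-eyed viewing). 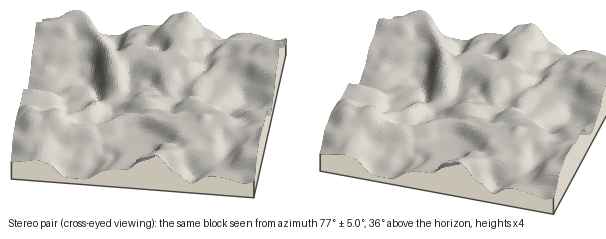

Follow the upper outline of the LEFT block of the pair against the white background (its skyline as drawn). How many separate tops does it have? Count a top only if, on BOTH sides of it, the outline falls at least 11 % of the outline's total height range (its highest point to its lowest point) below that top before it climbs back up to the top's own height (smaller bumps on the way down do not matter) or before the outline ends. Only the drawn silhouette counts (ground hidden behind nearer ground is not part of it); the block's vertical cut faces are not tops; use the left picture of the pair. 2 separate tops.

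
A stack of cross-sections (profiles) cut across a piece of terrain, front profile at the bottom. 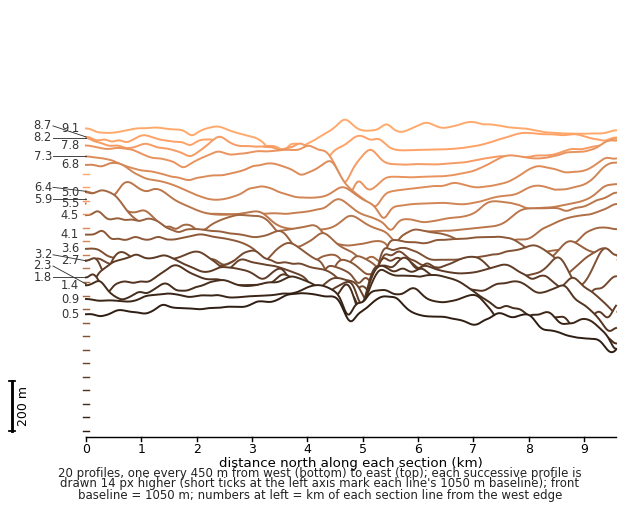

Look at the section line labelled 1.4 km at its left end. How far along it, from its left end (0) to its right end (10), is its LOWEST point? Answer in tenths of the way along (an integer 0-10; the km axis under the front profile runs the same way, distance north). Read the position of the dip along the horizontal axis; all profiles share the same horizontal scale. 10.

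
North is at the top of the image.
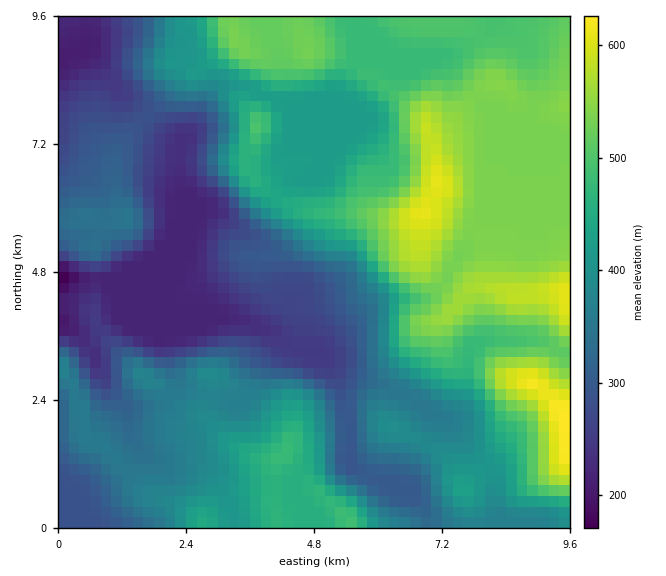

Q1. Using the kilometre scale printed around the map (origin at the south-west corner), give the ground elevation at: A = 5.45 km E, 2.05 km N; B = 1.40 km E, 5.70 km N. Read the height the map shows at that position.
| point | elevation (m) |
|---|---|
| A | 290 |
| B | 350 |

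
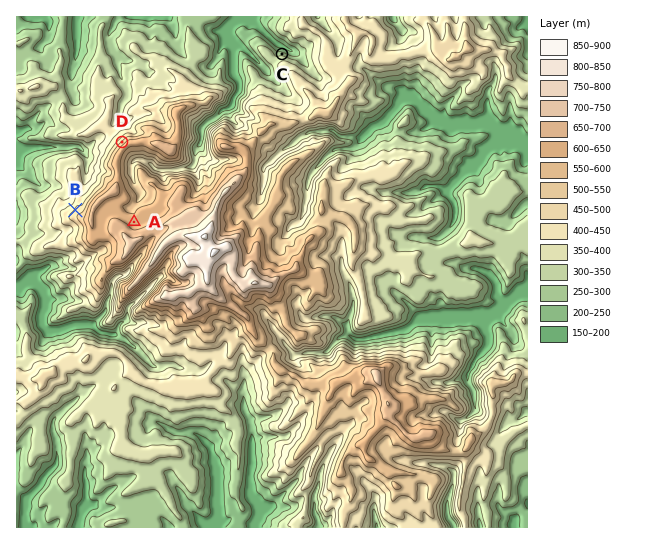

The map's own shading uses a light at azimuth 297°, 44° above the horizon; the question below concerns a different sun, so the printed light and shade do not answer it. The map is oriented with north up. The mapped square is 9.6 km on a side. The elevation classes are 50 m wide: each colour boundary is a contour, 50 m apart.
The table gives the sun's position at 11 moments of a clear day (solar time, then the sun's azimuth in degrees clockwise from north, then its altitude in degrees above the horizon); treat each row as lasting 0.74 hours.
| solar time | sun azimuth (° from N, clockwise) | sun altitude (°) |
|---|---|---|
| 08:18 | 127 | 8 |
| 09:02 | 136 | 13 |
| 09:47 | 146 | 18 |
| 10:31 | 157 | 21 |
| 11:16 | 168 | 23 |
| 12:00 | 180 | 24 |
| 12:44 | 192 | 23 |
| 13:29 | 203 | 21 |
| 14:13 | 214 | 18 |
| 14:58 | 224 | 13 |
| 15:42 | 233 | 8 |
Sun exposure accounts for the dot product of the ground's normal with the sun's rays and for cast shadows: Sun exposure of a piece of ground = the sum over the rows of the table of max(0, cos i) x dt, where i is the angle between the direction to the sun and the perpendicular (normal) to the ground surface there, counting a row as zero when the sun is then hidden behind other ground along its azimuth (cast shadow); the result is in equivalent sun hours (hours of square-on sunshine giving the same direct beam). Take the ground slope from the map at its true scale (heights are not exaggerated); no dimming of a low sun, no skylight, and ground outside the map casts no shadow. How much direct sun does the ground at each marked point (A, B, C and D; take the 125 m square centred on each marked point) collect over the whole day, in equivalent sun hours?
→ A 1.3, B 0.9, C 0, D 0.4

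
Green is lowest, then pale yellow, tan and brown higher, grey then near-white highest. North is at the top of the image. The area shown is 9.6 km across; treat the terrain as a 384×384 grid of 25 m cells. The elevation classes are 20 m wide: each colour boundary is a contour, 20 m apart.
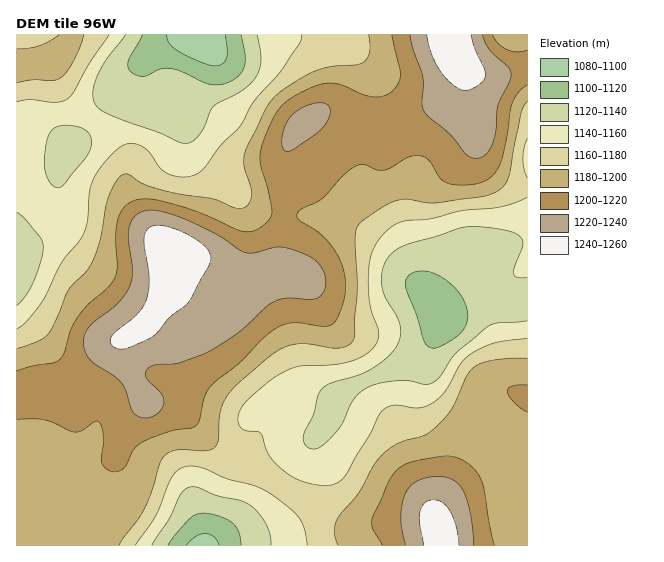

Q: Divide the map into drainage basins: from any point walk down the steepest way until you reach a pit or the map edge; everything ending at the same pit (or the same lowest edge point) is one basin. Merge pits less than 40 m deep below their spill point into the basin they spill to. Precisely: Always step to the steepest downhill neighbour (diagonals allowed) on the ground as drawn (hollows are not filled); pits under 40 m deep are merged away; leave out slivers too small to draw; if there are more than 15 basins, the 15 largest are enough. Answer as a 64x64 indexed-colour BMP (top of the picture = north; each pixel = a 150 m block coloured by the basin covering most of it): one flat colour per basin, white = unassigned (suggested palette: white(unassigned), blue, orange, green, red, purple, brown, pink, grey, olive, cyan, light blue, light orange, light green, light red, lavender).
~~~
<image width="64" height="64" href="data:image/bmp;base64,Qk12CAAAAAAAAHYAAAAoAAAAQAAAAEAAAAABAAQAAAAAAAAIAAATCwAAEwsAABAAAAAAAAAA////ALR3HwAOf/8ALKAsACgn1gC9Z5QAS1aMAMJ34wB/f38AIr28AM++FwDox64AeLv/AIrfmACWmP8A1bDFADMzMzMzMzMzMzMzMzMzMzMzMzMzMzMzMzMzMzMzMzMzMzMzMzMzMzMzMzMzMzMzMzMzMzMzMzMzMzMzMzMzMzMzMzMzMzMzMzMzMzMzMzMzMzMzMzMzMzMzMzMzMzMzMzMzMzMzMzMzMzMzMzMzMzMzMzMzEREREREREzMzMzMzMzMzMzMzMzMzMzMzMzMzMzMzMzERERERERETMzMzMzMzMzMzMzMzMzMzMzMzMzMzMzMxERERERERERMzMzMzMzMzMzMzMzMzMzMzMzMzMzMzMREREREREREREzMzMzMzMzMzMzMzMzMzMzMzMzMzMzERERERERERERERMzMzMzMzMzMzMzMzMzMzMzMzMzMzEREREREREREREREzMzMzMzMzMzMzMzMzMzMzMzMzMxERERERERERERERERMzMzMzMzMzMzMzMzMzMzMzMzMREREREREREREREREREzMzMzMzMzMzMzMzMzMzMzMzERERERERERERERERERERMzMzMzMzMzMzMzMzMzMzMzEREREREREREREREREREREzMzMzMzMzMzMzMzMzMzMzERERERERERERERERERERERMzMzMzMzMzMzMzMzMzMzEREREREREREREREREREREREzMzMzMzMzMzMzMzMzMzERERERERERERERERERERERERMzMzMzMzMzMzMzMzMzEREREREREREREREREREREREREzMzMzMzMzMzMzMzMzERERERERERERERERERERERERETMzMzMzMzMzMzMzEREREREREREREREREREREREREREREzMzIiIiMzMzMzEREREREREREREREREREREREREREREREREiIiIjMzMzMRERERERERERERERERERERERERERERERESIiIiIzMzMRERERERERERERERERERERERERERERERERIiIiIiMzMxEREREREREREREREREREREREREREREREREiIiIiIjMzERERERERERERERERERERERERERERERERESIiIiIiIzERERERERERERERERERERERERERERERERERIiIiIiIiIREREREREREREREREREREREREREREREREREiIiIiIiIiERERERERERERERERERERERERERERERERESIiIiIiIiIiERERERERERERERERERERERERERERERERIiIiIiIiIiIhEREREREREREREREREREREREREREREREiIiIiIiIiIiIRERIiERERERERERERERERERERERERESIiIiIiIiIiIhESIiIhERERERERERERERERERERERERIiIiIiIiIiIiISIiIiIhEREREREREREREREREREREREiIiIiIiIiIiIhIiIiIiIRERERERERERERERERERERESIiIiIiIiIiIiIiIiIiIiERERERERERERERERERERERIiIiIiIiIiIiIiIiIiIiIiEREREREREREREREREREREiIiIiIiIiIiIiIiIiIiIiIRERERERERERERERERERESIiIiIiIiIiIiIiIiIiIiIhERERERERERERERERERERIiIiIiIiIiIiIiIiIiIiIiEREREREREREREREREREREiIiIiIiIiIiIiIiIiIiIiIRERERERERERERERERERESIiIiIiIiIiIiIiIiIiIiIhERERERERERERERERERERIiIiIiIiIiIiIiIiIiIiIiEREREREREREREREREREREiIiIiIiIiIiIiIiIiIiIiIRERERERERERERERERERESIiIiIiIiIiIiIiIiIiIiIhERERERERERERERERERERIiIiIiIiIiIiIiIiIiIiIiEREREREREREREREREREREiIiIiIiIiIiIiIiIiIiIiIhERERERERERERERERERESIiIiIiIiIiIiIiIiIiIiIiERERERERERERERERERERIiIiIiIiIiIiIiIiIiIiIiIREREREREREREREREREREiIiIiIiIiIiIiIiIiIiIiIhERERERERERERERERERESIiIiIiIiIiIiIiIiIiIiIiERERERERERERERERERERIiIiIiIiIiIiIiIiIiIiIiIREREREREREREREREREREiIiIiIiIiIiIiIiIiIiIiIhERERERERERERERERERESIiIiIiIiIiIiIiIiIiIiIiIRERERERERERERERERERIiIiIiIiIiIiIiIiIiIiIiIiEREREREREREREREREREiIiIiIiIiIiIiIiIiIiIiIiIhERERERERERERERERESIiIiIiIiIiIiIiIiIiIiIiIiIiIiIiIiIhERERERERIiIiIiIiIiIiIiIiIiIiIiIiIiIiIiIiIiIhEREREREiIiIiIiIiIiIiIiIiIiIiIiIiIiIiIiIiIiIhERERESIiIiIiIiIiIiIiIiIiIiIiIiIiIiIiIiIiIiERERERIiIiIiIiIiIiIiIiIiIiIiIiIiIiIiIiIiIiIhEREREiIiIiIiIiIiIiIiIiIiIiIiIiIiIiIiIiIiIiEiIiISIiIiIiIiIiIiIiIiIiIiIiIiIiIiIiIiIiIiIiIiIiIiIiIiIiIiIiIiIiIiIiIiIiIiIiIiIiIiIiIiIiIiIiIiIiIiIiIiIiIiIiIiIiIiIiIiIiIiIiIiIiIiIiIiIiIiIiIiIiIiIiIiIiIiIiIiIiIiIiIiIiIiIiIiIi"/>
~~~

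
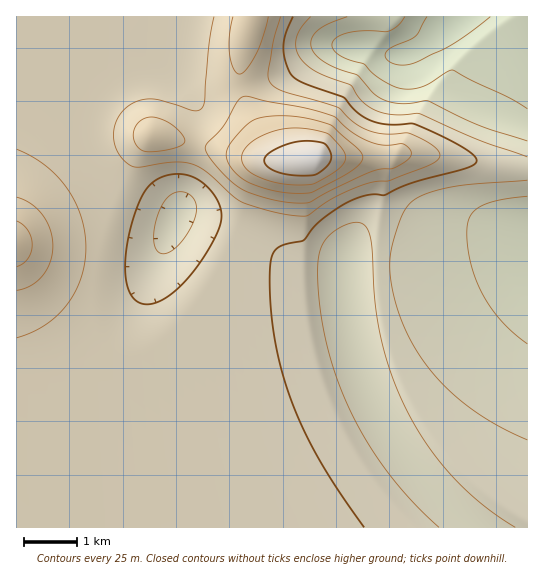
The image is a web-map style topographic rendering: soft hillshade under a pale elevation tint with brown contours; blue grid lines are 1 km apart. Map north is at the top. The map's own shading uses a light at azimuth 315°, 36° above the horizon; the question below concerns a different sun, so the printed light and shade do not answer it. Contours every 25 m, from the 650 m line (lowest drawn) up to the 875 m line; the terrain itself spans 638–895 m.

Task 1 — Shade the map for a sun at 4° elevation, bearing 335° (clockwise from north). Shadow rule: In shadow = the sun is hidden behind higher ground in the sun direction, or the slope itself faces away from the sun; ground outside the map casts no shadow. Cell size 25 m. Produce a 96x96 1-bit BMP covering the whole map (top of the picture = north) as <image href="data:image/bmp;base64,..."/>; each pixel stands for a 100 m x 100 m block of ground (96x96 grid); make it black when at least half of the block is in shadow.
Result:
<image width="96" height="96" href="data:image/bmp;base64,Qk2+BAAAAAAAAD4AAAAoAAAAYAAAAGAAAAABAAEAAAAAAIAEAAATCwAAEwsAAAIAAAAAAAAA////AAAAAAAAAAAAAAAAAAAAAAAAAAAAAAAAAAAAAAAAAAAAAAAAAAAAAAAAAAAAAAAAAAAAAAAAAAAAAAAAAAAAAAAAAAAAAAAAAAAAAAAAAAAAAAAAAAAAAAAAAAAAAAAAAAAAAAAAAAAAAAAAAAAAAAAAAAAAAAAAAAAAAAAAAAAAAAAAAAAAAAAAAAAAAAAAAAAAAAAAAAAAAAAAAAAAAAAAAAAAAAAAAAAAAAAAAAAAAAAAAAAAAAAAAAAAAAAAAAAAAAAAAAAAAAAAAAAAAAAAAAAAAAAAAAAAAAAAAAAAAAAAAAAAAAAAAAAAAAAAAAAAAAAAAAAAAAAAAAAAAAAAAAAAAAAAAAAAAAAAAAAAAAAAAAAAAAAAAAAAAAAAAAAAAAAAAAAAAAAAAAAAAAAAAAAAAAAAAAAAAAAAAAAAAAAAAAAAAAAAAAAAAAAAAAAAAAAAAAAAAAAAAAAAAAAAAAAAAAAAAAAAAAAAAAAAAAAAAAAAAAAAAAAAAAAAAAAAAAAAAAAAAAAAAAAAAAAAAAAAAAAAAAAAAAAAAAAAAAAAAAAAAAAAAAAAAAAAAAAAAAAAAAAAAAAAAAAAAAAAAAAAAAAAAAAAAAAAAAAAAAAAAAAAAAAAAAAAAAAAAAAAAAAAAAAAAAAAAAAAAAAAAAAAAAAAAAAAAAAAAAAAAAAAAAAAAAAAAAAAAAAAAAAAAAAAAAAAAAAABwAAAAAAAAAAAAAAH8AAAAAAAAAAAAAAP+AAAAAAAAAAAAAAf+AAAAAAAAAAAAAA/+AAAAAAAAAAAAAB//AAAAAAAAAAAAAD//AAAAAAAAAAAAAH//gAAAAAAAAAAAAP//gAAAAAAAAAAAA///gAAAAAAAAAAAB///wAAAAAAAAAAAD///wAAAAAAAAAAAH///4YAAAAAAAAAAP////+AAAAAAAAAAf/////gAAAAAAAAA//////4AAAAAAPgB//////+AMAAAAfwB///////j8AAAA/wD////////8AAAA/4D////////8AAAB/4H////////8AAAB/4D////////AAAAD/4Af//////AAAAAD/wAAB////8AAAAAH/wAAAf8H+AAAAAAD/gAAAAAAAAAAAAAD+AAAAAAAAAAAAAABwAAAAAAAAAAAAAAAAAAAAAAAAAAAAAAAAAAAAAAAAAAAAAAAAAAAAAAAAAAAAAAAAAAAAAAAAAAAAAAAAAAAAAAAAAAAAAAAAAAAAAAAAAAAAAAAAAAAAAAAAAAAAAAAAAAAAAAAAAAAAAAAAAAAAAAAAAAAAAAAAAAAAAAAAAAAAAAAAAAAAAAAAAAAAAAAAAAAAAAAAAAAAAAAAAAAAAAAAAAAAAAAAAAAAAAAAAAAAAAAAAAAAAAAAAAAAAAAAAAAAAAAAAAAAAAAAAAAAAAAAAAAAAAAAAAH4AAMAAAAAAAAAAAH//g+AAAAAAAAAAAP//4fAAAAAAAAAAAP//8fAAAAAAAAAAAH//8PAAAAAAAAAAAH//8HAAAAAAAAAAAD//gDAAAA="/>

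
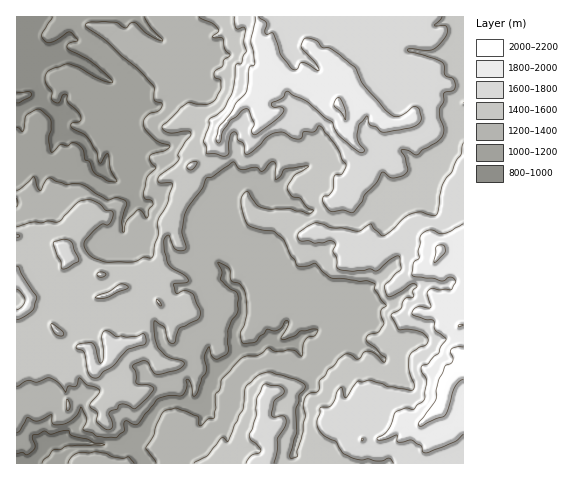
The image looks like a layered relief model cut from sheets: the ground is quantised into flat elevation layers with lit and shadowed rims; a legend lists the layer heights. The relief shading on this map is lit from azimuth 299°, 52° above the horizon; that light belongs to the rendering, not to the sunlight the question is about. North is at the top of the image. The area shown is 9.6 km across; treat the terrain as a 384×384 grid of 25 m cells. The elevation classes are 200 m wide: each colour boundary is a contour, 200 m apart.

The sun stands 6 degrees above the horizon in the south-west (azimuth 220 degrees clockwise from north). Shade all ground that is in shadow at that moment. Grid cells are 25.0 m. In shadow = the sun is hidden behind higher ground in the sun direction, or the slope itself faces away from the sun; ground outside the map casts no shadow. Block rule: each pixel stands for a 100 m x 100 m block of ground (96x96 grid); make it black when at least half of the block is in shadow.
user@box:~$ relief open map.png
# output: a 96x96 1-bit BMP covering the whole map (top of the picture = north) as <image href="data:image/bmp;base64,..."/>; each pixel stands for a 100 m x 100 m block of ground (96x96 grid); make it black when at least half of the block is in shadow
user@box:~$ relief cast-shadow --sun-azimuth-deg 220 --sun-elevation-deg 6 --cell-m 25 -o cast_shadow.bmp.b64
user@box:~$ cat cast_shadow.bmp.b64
<image width="96" height="96" href="data:image/bmp;base64,Qk2+BAAAAAAAAD4AAAAoAAAAYAAAAGAAAAABAAEAAAAAAIAEAAATCwAAEwsAAAIAAAAAAAAA////AAAAAAAAA//gAgMT7gAAAAICT//wf4ez/gAAAAAC///w/4+78AAEAAAN///g/48D+AAAAAAc///w/84D+AAAAAA+f//4/84B/AAAAAB8AAf4/+4A/AAeAABwAAf4d9wH/AA+AAFgAA/8c/wH/AC+AANgAB8cd/AH/h38AA/gAB8e/+AH/h34Dg/ADB8P/+AH/z/gfg/BHAYH/8AH/3vB/wcBHgAH/8AD//cH/wcBngAAH8AD//cf/wcDHwf4D+AD//cf/wcBBgf//eA3/+N//gMABAP//eBn//N//gAADAP//fB///P//ACADEP/AfA///v/+AAACOH+Afgf//v/+MAHGGD88/4f////+YwPMEAx/+P//////7gPYMAD/8P///////AP4OQH/85//////8MHx+8P/88f///8/88AH+/fv+8P///4P88AP///v98DP//8DgMAf///v98AH//+AAAA////gD+AD//+AAAB////gP+AR//8AAMB/n//gf+Aw//4AAOD/x//g/+AgP/58YPf/x/8//uAgH/998MfPgf9//+AAD/874IPwAP7//2AAB/8Px8f//An//+AAA/wHj4///gf//+AAAfgB/4///////8AAADAAP5/hw////8AAAABsB7/AAP///8AAAAA8BD/AP////8AAAAAMDD/A/////8AAAAAACD/B/////+AAAAABgD/D/////+AAAB4AAD+H/////+AAAD8AAB+P/////+AAAB+ADgc//////+AAAB+AHwB////3/+AAAH/gH/j////3/8AAA//g//////+3/8ADn//z//////+H/4AH///z//////+H/8H////7//////+H/8f////7/8/////H/8//+R///8f////H/4//4A///8P////h/5//BA///8P////gf5//CB///MP////AP5/4CAH/7Pf///8AcB/wHAD/4Pf///8B8B+wGAGH4GP///8A8Aeb+ZGB4AP////g8AAD+4mB8AP////4cAAB/wcH8AP///+/gAAAPgMPuAP////PwAAADAA/HAP////xwYAAAAB+BAP////4QcAAGA/8AAP////4A8AAOB/wAAP////5g8AA8D/gAzP///+Ag8ABgD8ABzP///8AA8AAAH4AHzP/z/wAAcAAYHwAf6P/x/zgBMAA4Hx4f4f/g/3n/AAAwHz//8//Af/n/gHjwP3//8/+AP/j/gH/gP3//4f4A/4B/gP/Af///4P4B/wB/gP8Hf////+YD/wA/gO4P/////8AH8wB/gOgfv////8A/8QH/gOB/v////8B/4AOBgeP/f////8//gAGAAYf/P////9/+ABGBC4/+f//////8AD+HGw/8////9//4AP+fWh/5////8M/gAfwe9D/3////8AAMAjwCAH/v////8AB4DHwAAP/f////8AHgHfwAAP//////8AAAP/AAAP//////8AAAf+B+AP//////8AAB/9gcAP//////8AA//7AAAP//////8AH//3AAAP//////8="/>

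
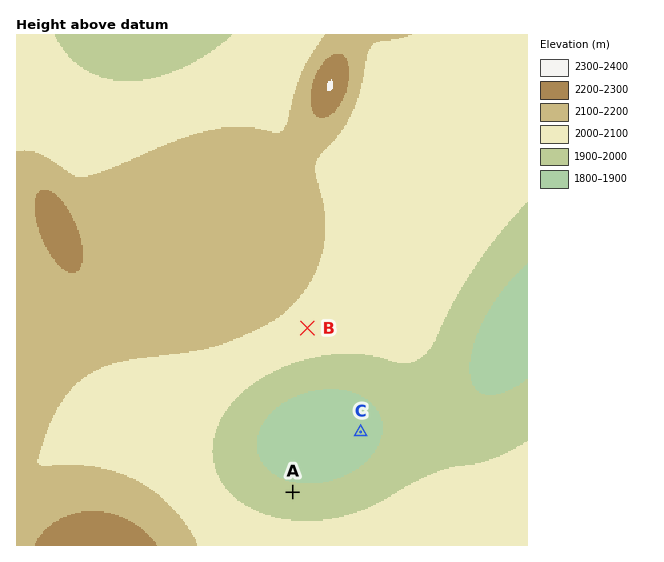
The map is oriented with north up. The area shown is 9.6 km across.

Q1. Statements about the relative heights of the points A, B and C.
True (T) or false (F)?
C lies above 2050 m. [F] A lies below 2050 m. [T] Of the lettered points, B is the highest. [T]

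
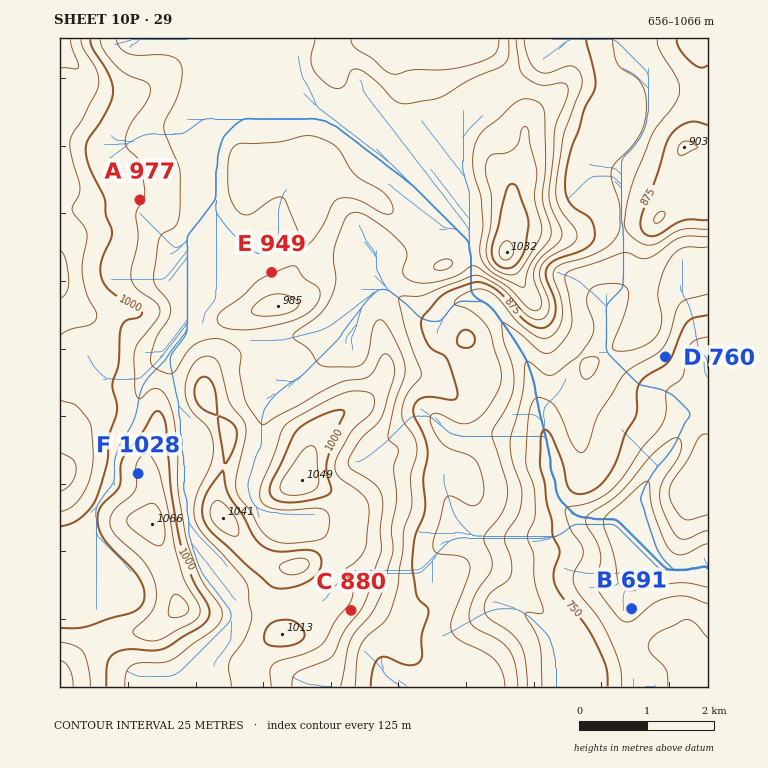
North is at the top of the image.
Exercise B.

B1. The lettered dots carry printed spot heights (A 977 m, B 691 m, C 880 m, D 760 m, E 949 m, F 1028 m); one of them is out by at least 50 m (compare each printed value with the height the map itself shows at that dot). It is C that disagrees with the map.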